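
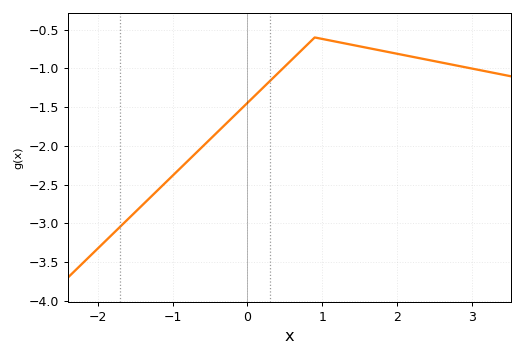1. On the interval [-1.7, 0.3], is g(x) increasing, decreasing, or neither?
increasing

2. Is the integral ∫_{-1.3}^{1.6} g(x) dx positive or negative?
negative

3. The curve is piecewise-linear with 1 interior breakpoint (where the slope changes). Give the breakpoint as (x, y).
(0.9, -0.6)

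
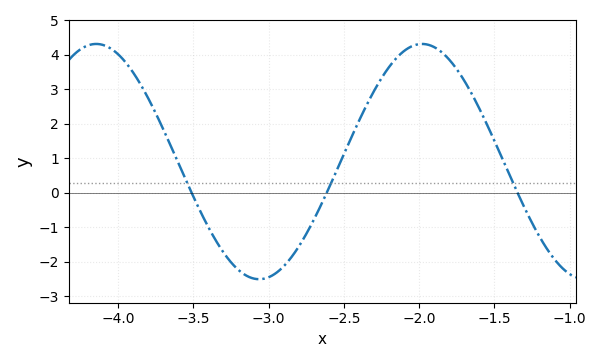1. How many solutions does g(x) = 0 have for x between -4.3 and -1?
3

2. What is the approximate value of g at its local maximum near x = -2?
4.3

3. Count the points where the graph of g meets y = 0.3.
3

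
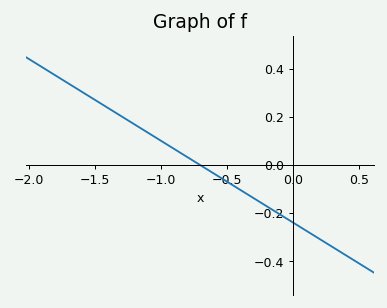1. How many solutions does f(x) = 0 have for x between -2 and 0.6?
1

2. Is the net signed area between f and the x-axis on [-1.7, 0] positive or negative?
positive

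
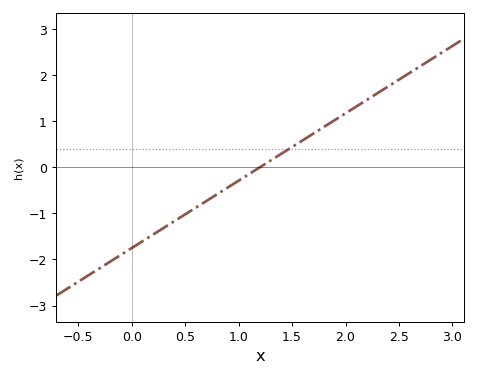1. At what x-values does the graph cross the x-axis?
1.2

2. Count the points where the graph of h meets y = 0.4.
1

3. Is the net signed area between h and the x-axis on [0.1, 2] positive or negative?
negative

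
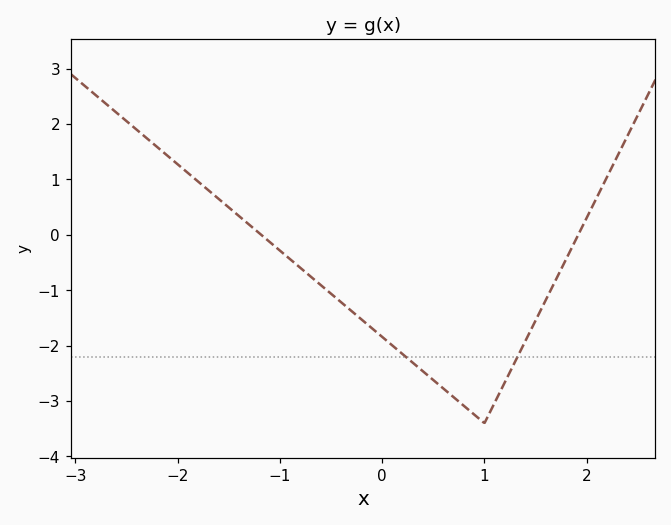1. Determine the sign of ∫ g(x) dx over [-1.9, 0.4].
negative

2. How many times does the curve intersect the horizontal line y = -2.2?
2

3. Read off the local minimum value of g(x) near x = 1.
-3.4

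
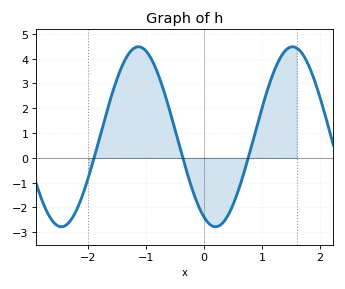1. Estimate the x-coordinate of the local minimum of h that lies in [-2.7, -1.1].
-2.46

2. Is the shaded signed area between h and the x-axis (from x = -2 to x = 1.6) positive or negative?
positive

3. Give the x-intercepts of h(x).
-1.9, -0.367, 0.764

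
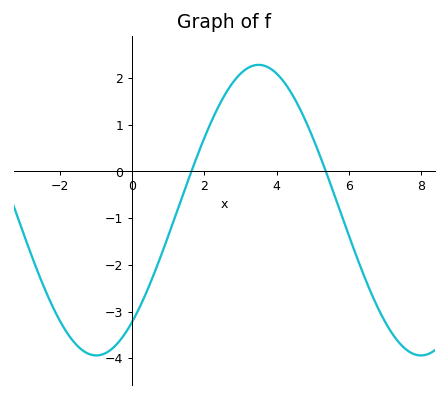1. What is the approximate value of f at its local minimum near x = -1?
-3.9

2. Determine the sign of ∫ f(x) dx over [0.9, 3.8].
positive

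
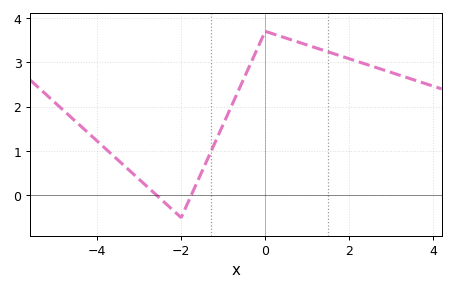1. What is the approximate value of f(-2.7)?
0.1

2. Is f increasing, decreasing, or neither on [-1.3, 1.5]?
neither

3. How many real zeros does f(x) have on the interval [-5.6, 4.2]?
2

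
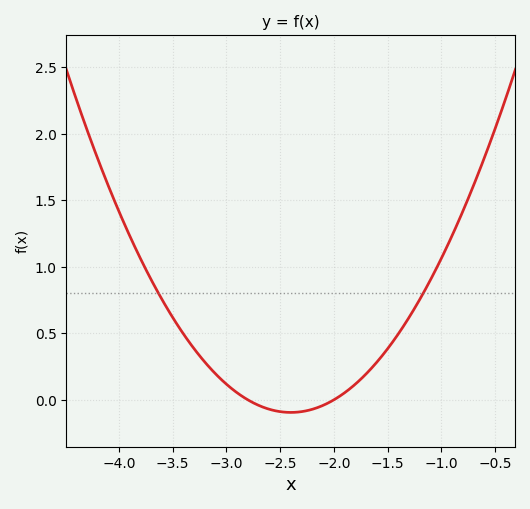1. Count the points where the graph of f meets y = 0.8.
2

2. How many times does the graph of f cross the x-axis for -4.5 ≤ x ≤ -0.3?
2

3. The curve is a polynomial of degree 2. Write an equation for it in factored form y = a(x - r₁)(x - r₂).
y = 0.59(x + 2.8)(x + 2)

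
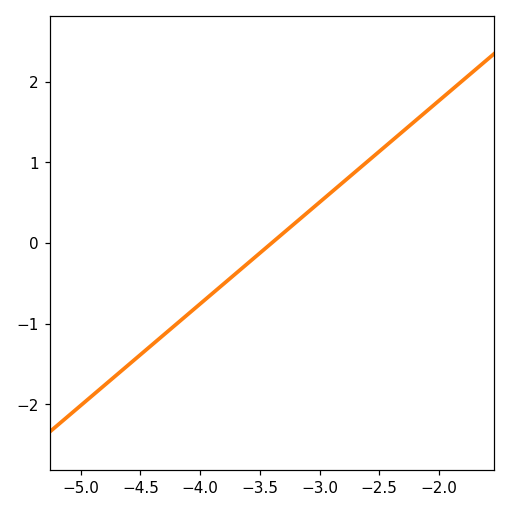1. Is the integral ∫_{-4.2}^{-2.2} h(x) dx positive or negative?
positive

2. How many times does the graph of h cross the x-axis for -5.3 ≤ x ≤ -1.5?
1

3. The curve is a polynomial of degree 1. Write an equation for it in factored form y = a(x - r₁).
y = 1.26(x + 3.4)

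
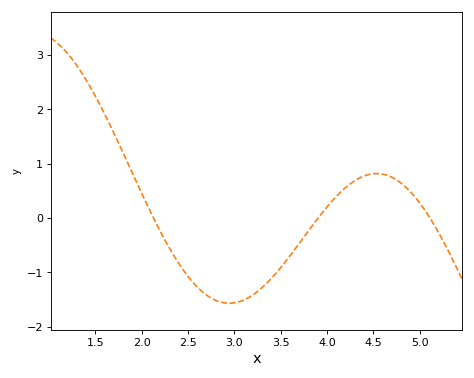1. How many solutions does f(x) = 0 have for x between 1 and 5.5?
3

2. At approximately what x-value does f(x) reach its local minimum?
2.9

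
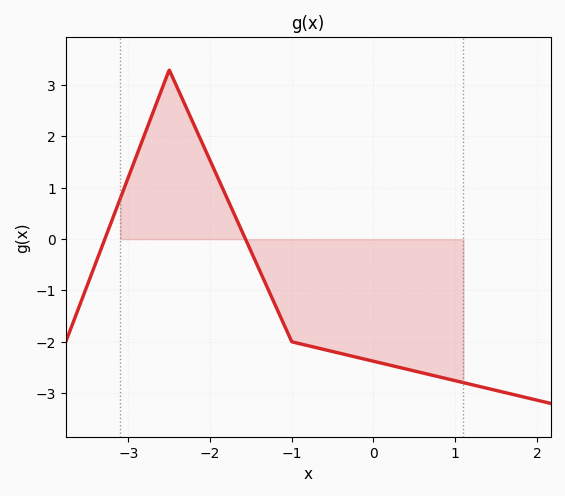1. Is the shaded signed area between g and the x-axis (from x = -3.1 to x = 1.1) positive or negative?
negative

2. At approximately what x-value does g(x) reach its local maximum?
-2.5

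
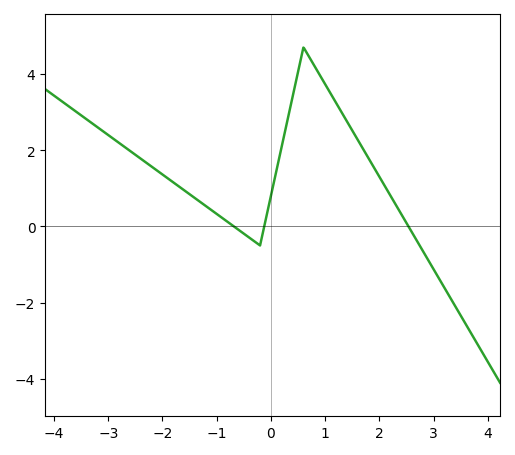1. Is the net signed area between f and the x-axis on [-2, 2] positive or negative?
positive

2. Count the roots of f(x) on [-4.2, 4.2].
3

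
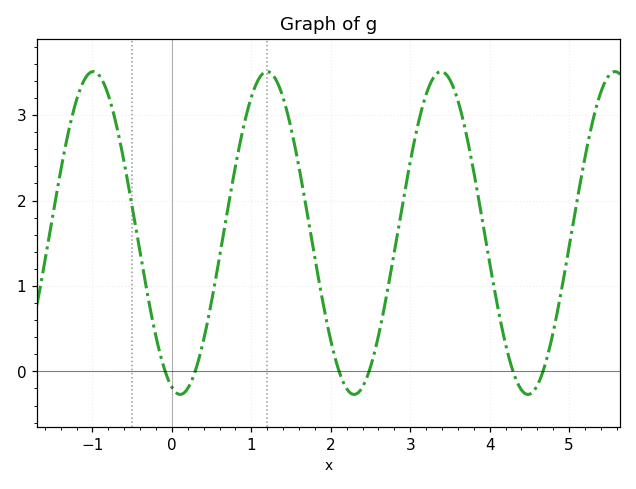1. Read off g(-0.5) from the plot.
1.93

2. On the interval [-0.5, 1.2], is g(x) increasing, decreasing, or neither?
neither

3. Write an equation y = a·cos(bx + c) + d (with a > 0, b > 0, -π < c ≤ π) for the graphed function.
y = 1.89cos(2.87x + 2.84) + 1.62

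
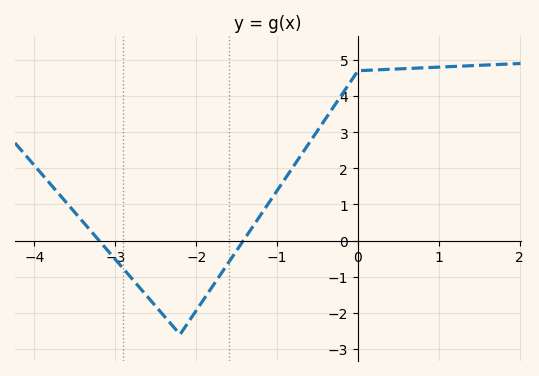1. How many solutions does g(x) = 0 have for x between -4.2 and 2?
2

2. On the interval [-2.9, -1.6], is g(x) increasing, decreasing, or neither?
neither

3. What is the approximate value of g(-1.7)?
-0.9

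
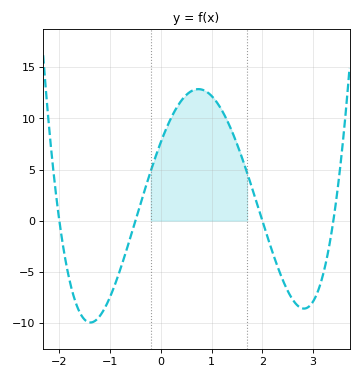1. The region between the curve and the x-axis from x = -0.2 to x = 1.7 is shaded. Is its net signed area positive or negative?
positive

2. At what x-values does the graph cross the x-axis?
-2, -0.5, 2, 3.4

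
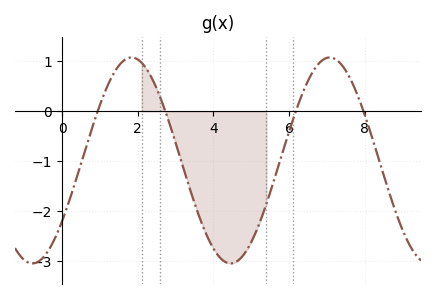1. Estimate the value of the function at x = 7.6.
0.677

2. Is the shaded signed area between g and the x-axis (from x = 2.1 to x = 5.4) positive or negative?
negative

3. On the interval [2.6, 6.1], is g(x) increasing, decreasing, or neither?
neither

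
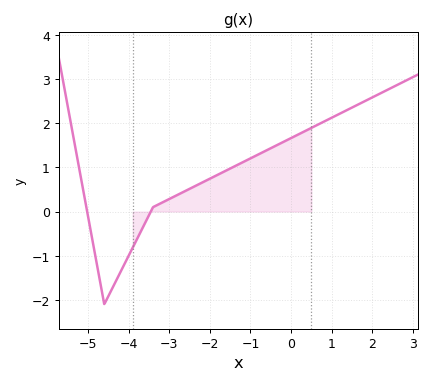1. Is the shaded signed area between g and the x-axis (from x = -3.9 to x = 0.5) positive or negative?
positive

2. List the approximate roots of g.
-5, -3.4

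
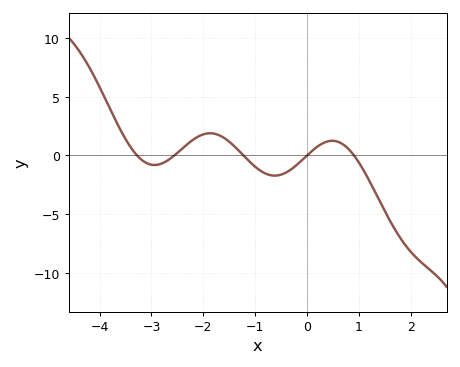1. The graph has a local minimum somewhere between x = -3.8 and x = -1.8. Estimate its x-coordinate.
-2.9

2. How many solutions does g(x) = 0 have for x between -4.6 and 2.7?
5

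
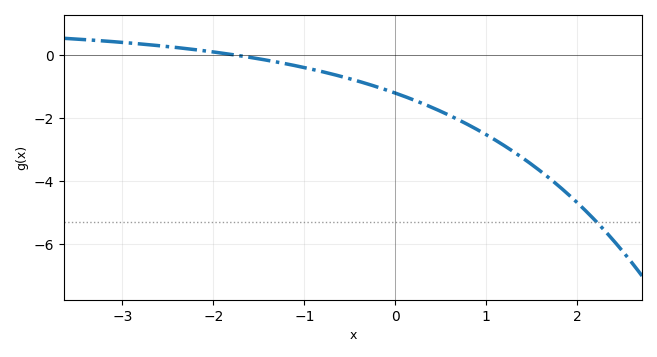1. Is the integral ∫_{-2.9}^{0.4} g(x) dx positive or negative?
negative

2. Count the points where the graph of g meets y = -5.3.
1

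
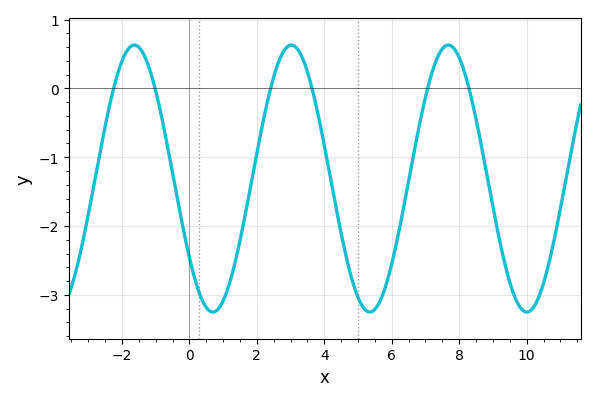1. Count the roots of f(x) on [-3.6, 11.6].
6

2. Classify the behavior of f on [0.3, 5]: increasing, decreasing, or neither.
neither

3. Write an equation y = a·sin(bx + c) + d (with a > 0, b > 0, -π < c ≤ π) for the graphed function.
y = 1.94sin(1.4x - 2.5) - 1.31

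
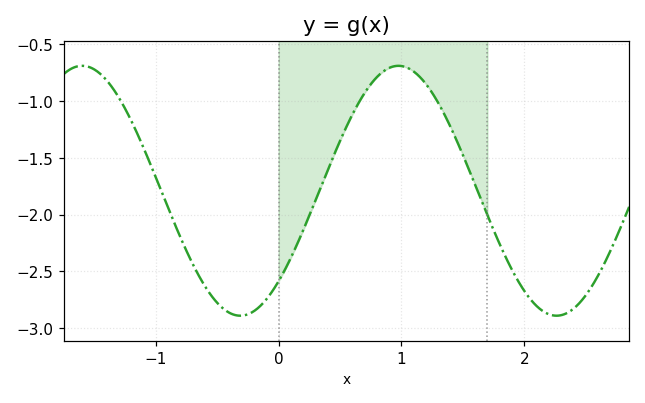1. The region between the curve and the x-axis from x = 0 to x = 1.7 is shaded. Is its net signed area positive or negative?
negative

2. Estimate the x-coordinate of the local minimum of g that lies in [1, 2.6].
2.26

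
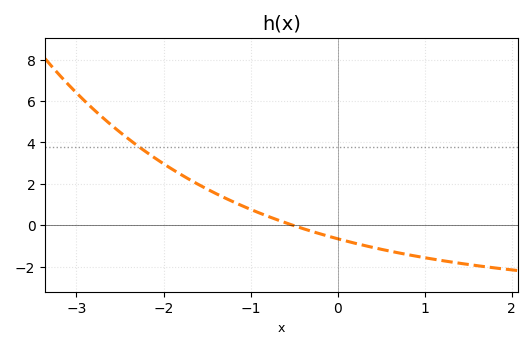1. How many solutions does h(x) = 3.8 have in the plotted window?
1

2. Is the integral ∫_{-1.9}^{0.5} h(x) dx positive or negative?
positive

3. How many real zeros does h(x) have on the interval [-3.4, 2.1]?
1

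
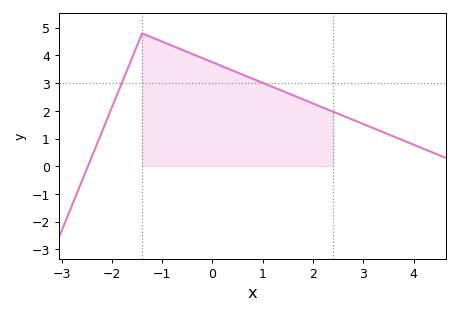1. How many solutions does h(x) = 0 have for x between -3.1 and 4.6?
1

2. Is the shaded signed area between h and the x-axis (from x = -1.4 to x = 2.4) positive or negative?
positive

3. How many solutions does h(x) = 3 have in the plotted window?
2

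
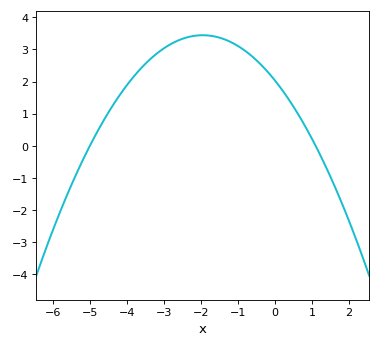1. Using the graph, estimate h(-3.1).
3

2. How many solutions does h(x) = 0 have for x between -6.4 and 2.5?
2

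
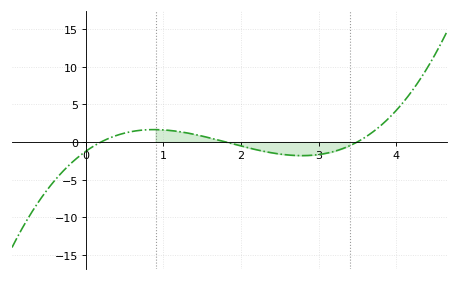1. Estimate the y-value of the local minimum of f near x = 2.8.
-2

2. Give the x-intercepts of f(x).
0.2, 1.8, 3.5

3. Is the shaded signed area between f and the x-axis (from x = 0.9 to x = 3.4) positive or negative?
negative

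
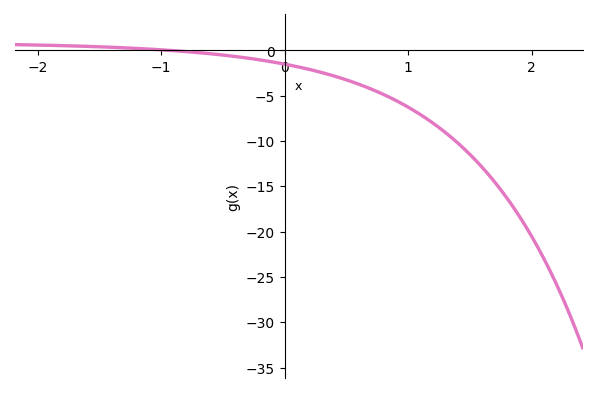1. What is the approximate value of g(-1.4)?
0.5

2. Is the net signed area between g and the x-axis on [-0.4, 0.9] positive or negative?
negative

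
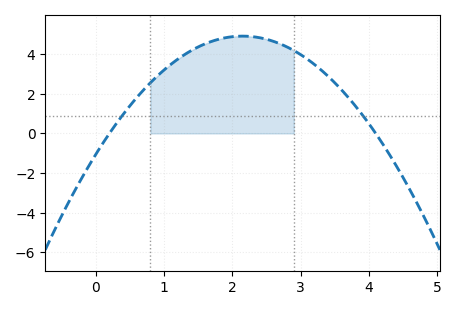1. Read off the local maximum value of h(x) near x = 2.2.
4.91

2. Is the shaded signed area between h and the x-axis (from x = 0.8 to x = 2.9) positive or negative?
positive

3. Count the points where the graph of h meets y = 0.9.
2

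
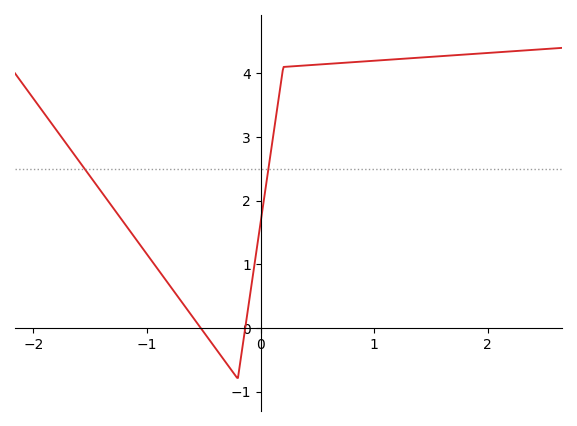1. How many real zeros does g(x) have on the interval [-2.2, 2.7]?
2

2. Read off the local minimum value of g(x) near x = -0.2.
-0.799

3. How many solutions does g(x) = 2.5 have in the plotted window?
2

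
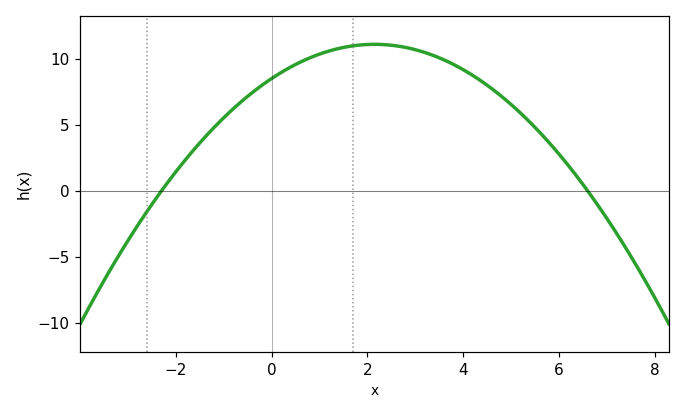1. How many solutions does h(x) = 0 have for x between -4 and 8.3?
2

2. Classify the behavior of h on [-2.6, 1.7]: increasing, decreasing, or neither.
increasing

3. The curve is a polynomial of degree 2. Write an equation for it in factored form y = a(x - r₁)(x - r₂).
y = -0.56(x + 2.3)(x - 6.6)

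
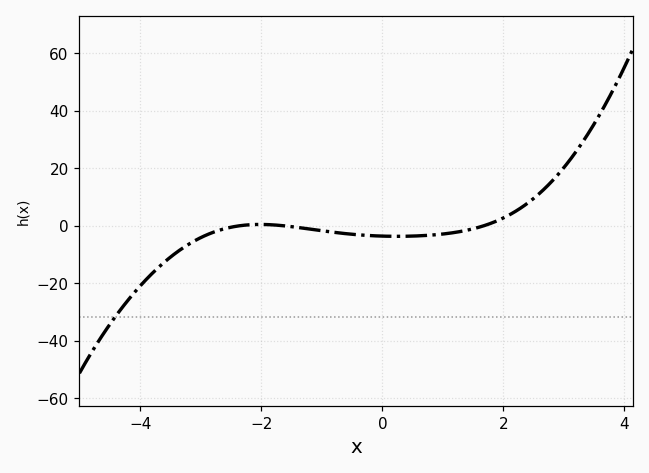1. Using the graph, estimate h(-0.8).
-2.28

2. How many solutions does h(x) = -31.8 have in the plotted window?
1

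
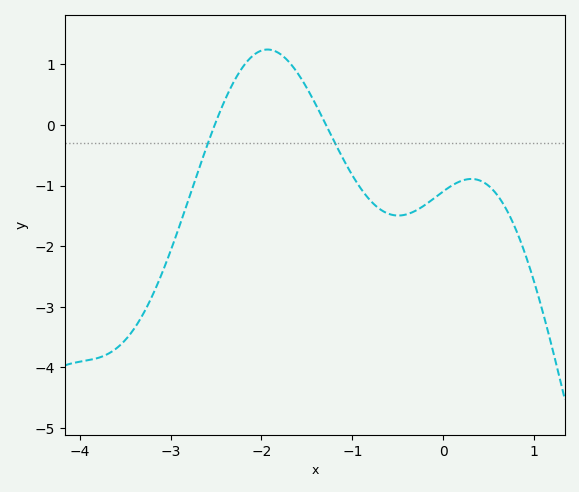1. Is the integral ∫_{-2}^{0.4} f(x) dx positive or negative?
negative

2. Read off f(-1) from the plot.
-0.831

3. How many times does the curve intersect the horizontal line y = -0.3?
2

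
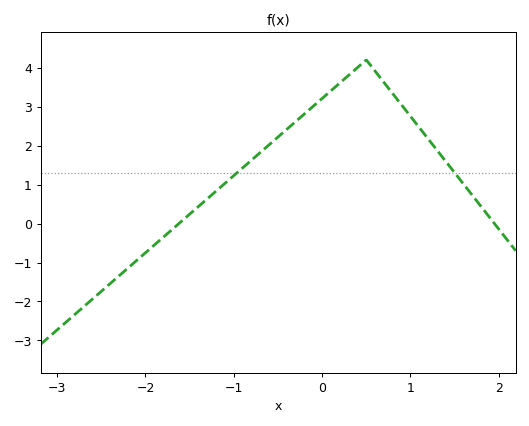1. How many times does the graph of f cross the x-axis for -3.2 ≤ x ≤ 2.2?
2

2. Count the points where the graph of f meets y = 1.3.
2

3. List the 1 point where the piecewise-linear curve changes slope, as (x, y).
(0.5, 4.2)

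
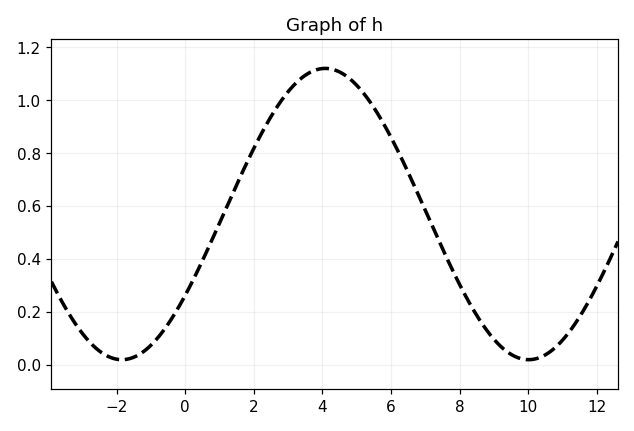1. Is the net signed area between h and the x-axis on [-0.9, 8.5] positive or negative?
positive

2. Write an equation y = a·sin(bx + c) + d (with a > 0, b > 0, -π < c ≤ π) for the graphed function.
y = 0.55sin(0.53x - 0.59) + 0.57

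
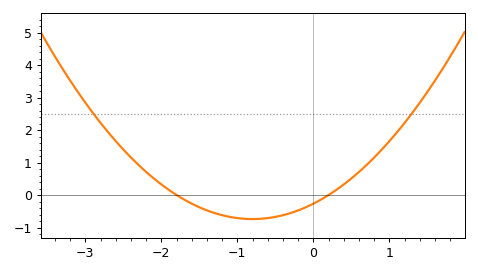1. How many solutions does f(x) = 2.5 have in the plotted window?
2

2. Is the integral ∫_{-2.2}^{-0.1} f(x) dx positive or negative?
negative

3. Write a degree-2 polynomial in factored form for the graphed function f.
y = 0.74(x + 1.8)(x - 0.2)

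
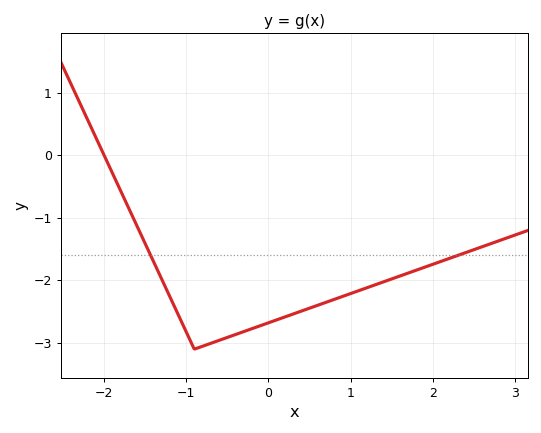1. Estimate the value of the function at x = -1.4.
-1.68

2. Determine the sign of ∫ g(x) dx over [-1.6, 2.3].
negative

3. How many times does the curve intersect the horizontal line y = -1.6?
2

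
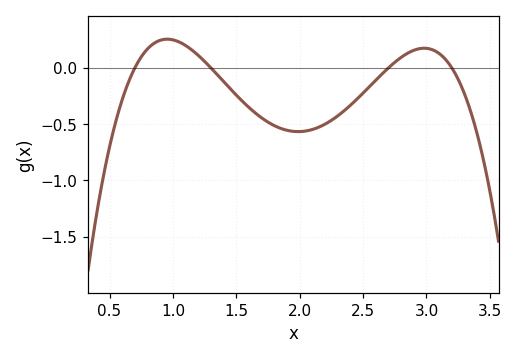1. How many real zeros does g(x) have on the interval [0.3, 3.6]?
4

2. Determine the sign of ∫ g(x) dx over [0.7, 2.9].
negative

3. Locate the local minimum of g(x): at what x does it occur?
2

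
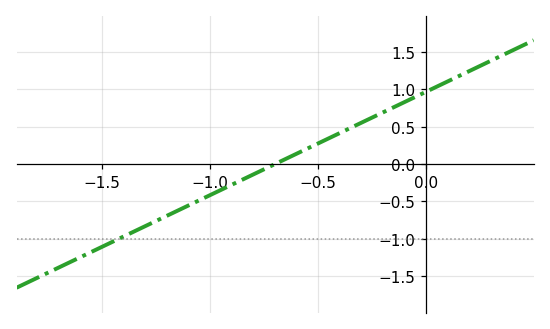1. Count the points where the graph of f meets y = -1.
1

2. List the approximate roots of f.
-0.7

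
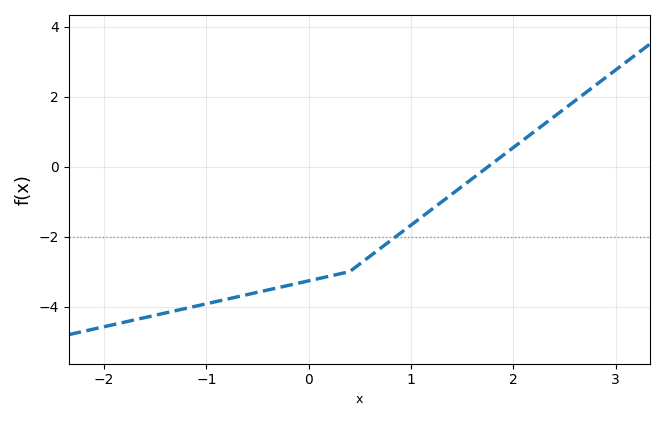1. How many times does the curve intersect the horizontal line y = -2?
1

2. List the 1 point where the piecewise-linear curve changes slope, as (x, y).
(0.4, -3)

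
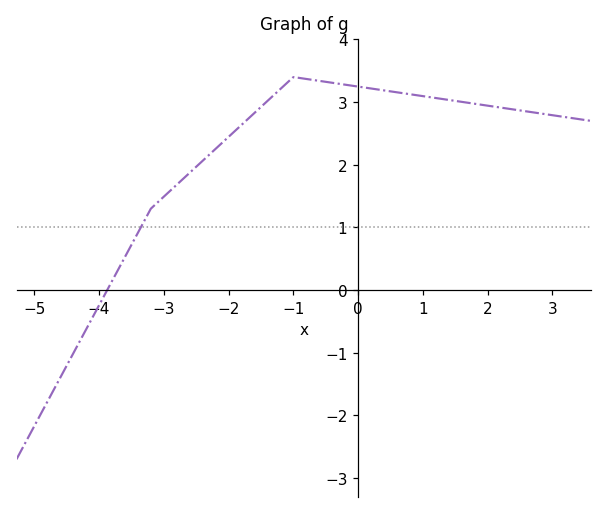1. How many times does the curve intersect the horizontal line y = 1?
1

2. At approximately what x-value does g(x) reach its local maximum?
-1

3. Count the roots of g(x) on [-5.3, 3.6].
1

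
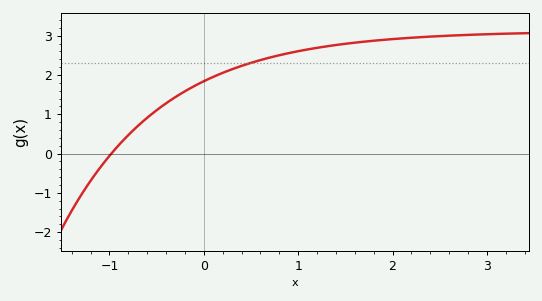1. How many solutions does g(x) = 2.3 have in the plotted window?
1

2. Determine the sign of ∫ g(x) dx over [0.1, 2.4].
positive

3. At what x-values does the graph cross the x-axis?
-0.979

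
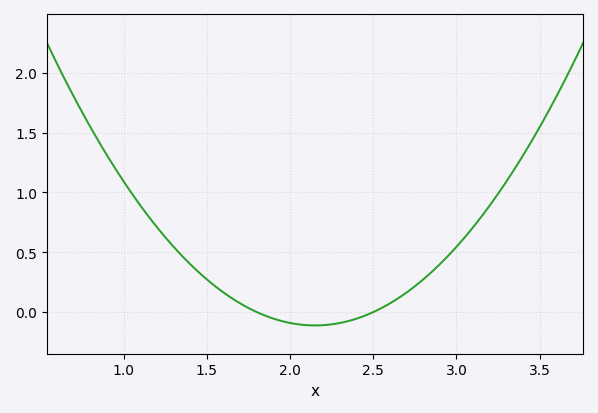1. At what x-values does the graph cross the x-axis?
1.8, 2.5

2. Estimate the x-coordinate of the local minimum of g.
2.15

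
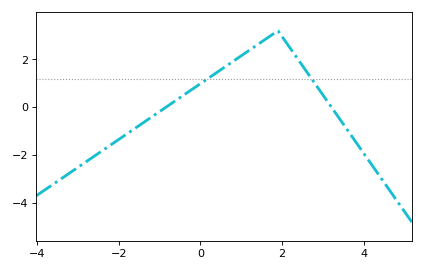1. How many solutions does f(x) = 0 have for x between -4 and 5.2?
2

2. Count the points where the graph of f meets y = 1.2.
2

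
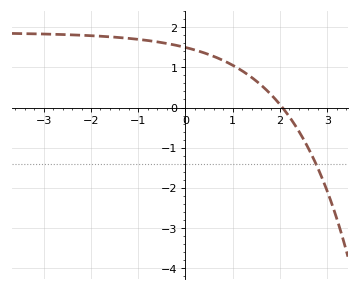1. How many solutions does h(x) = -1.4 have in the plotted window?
1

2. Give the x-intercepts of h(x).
2.05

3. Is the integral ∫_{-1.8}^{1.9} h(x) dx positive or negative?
positive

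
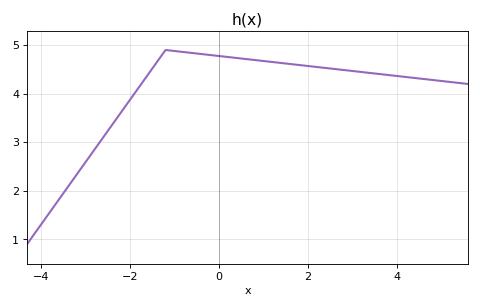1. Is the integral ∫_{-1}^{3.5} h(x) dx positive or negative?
positive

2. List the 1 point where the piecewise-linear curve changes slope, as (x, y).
(-1.2, 4.9)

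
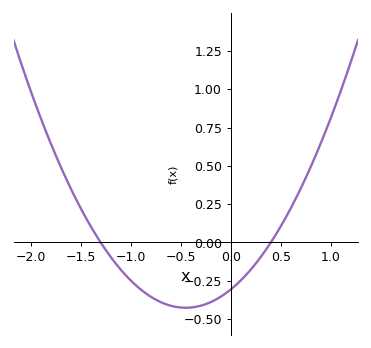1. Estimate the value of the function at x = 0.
-0.3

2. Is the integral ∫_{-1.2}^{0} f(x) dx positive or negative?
negative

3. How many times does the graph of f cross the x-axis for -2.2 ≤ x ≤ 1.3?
2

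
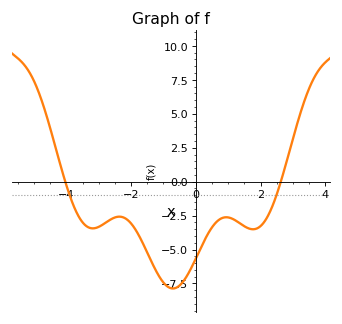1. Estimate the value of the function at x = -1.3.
-6.24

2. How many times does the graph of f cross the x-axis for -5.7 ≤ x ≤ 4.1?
2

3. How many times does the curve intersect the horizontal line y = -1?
2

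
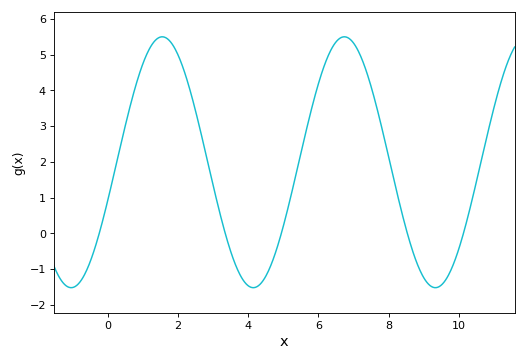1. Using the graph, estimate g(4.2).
-1.5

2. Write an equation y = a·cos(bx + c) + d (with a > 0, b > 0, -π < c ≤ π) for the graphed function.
y = 3.51cos(1.2x - 1.9) + 1.99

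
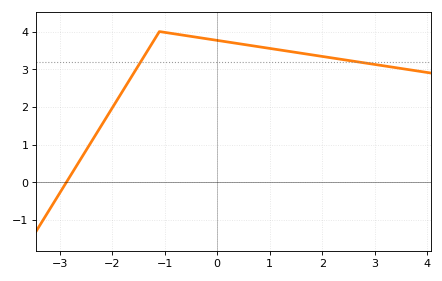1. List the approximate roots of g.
-2.8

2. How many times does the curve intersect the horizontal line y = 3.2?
2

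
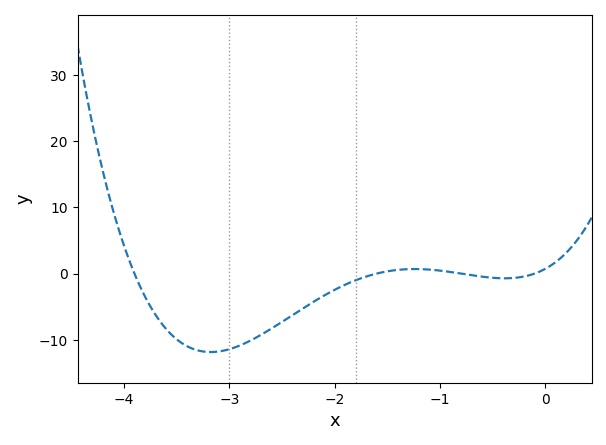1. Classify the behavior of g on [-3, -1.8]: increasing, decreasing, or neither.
increasing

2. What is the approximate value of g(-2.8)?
-10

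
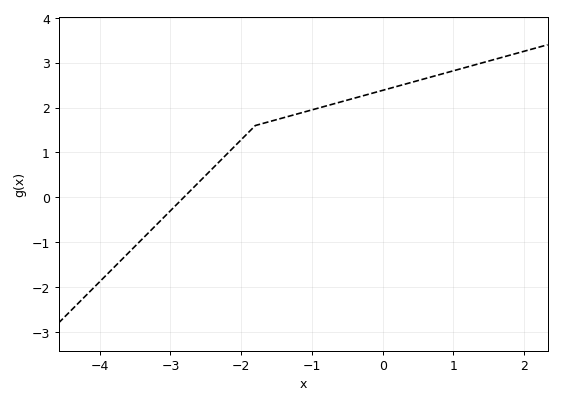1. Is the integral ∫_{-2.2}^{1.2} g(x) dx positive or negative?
positive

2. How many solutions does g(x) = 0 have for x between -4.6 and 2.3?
1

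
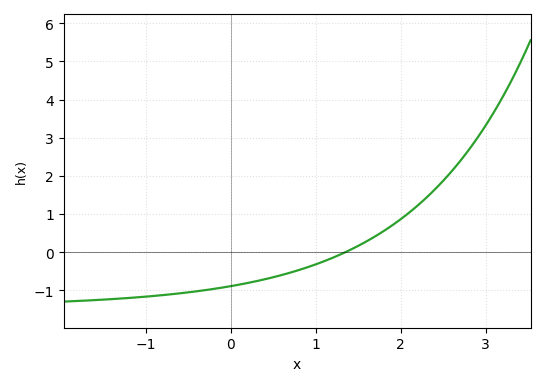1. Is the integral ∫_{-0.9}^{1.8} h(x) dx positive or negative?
negative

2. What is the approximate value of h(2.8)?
2.67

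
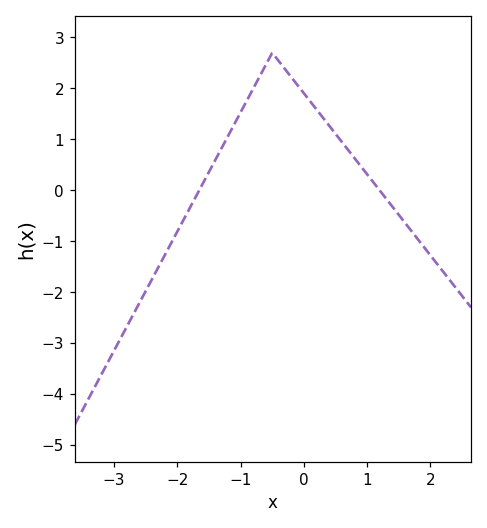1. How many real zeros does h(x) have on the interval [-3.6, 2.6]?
2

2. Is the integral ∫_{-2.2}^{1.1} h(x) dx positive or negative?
positive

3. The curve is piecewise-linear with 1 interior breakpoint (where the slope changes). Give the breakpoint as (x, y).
(-0.5, 2.7)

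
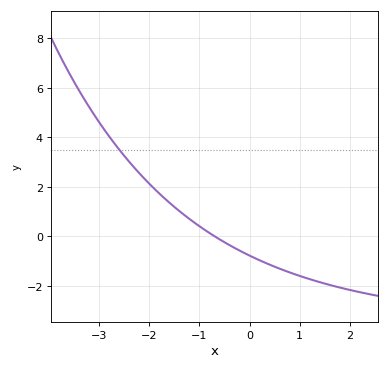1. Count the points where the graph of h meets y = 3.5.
1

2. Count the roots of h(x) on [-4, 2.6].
1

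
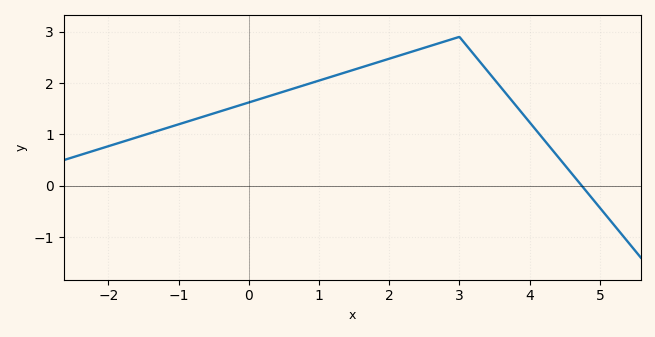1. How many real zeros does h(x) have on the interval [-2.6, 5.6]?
1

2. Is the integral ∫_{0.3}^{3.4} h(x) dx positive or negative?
positive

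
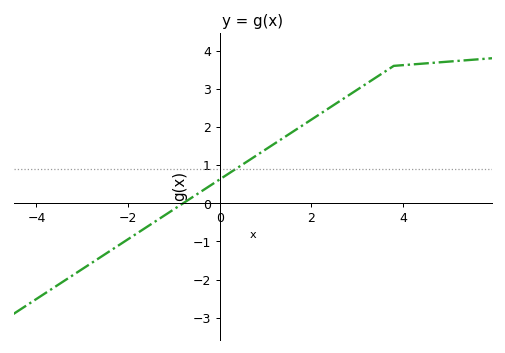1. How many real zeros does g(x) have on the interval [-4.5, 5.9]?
1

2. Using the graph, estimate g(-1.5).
-0.6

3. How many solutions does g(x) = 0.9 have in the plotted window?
1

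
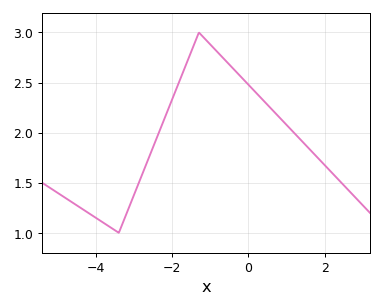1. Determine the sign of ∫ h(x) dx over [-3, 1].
positive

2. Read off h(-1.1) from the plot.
2.9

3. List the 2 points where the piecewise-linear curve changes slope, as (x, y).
(-3.4, 1); (-1.3, 3)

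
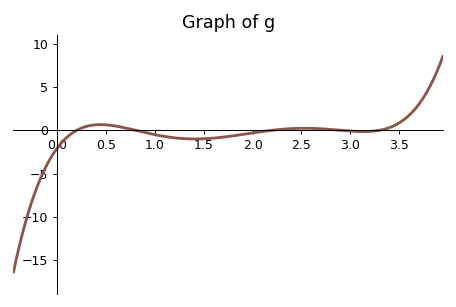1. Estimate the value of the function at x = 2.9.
0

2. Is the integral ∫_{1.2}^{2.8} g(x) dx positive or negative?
negative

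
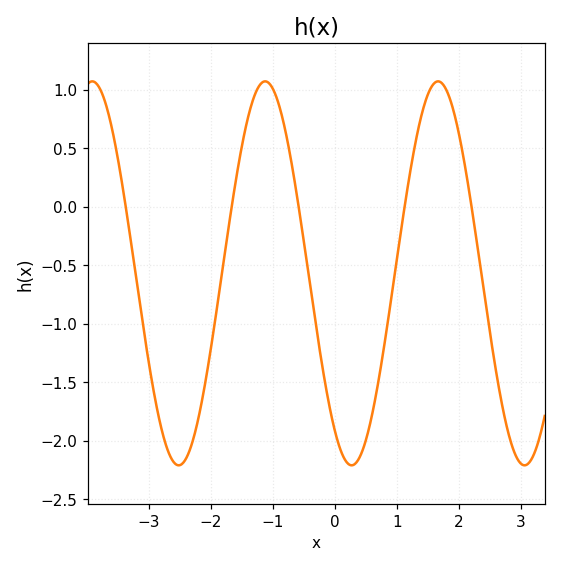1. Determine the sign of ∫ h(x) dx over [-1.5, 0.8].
negative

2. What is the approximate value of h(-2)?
-1.2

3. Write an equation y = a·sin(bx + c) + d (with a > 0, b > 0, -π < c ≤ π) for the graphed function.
y = 1.64sin(2.25x - 2.18) - 0.57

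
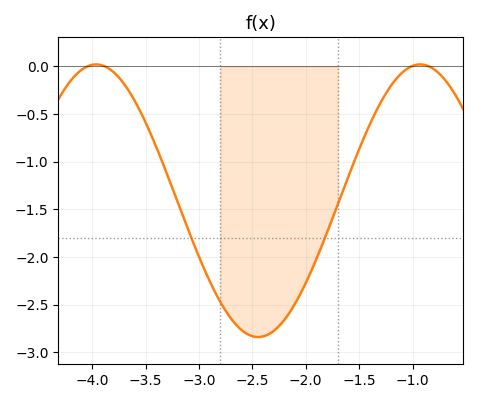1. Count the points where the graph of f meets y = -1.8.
2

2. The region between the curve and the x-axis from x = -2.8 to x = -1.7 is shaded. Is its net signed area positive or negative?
negative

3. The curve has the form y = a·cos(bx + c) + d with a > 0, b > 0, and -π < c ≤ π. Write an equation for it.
y = 1.43cos(2.07x + 1.92) - 1.41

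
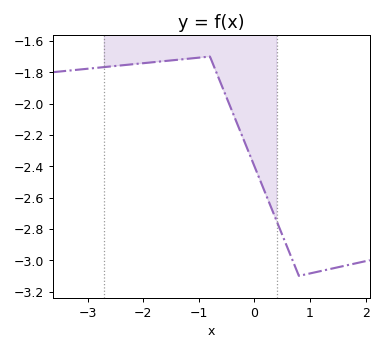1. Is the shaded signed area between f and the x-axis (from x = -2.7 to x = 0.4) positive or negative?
negative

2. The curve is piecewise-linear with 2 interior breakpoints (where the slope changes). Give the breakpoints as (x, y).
(-0.8, -1.7); (0.8, -3.1)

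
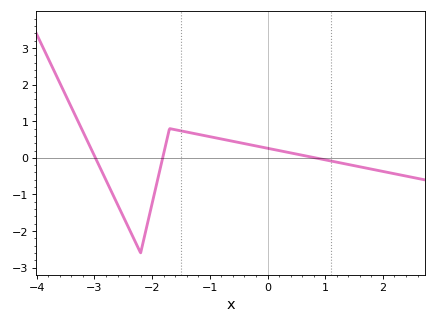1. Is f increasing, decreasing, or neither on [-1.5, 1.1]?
decreasing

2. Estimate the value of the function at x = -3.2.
0.7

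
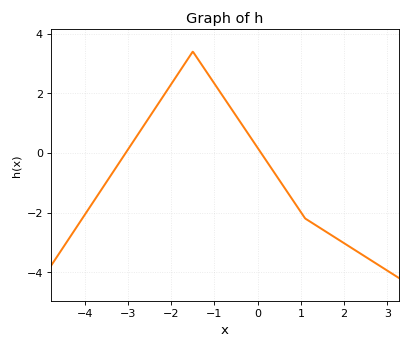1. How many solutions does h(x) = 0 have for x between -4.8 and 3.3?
2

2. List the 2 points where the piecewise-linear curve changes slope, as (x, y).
(-1.5, 3.4); (1.1, -2.2)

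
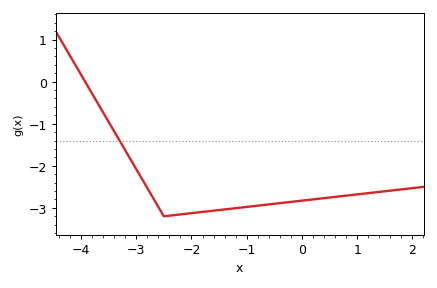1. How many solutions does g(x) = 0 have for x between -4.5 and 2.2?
1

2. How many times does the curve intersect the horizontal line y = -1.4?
1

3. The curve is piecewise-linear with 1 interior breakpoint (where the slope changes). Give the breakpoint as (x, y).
(-2.5, -3.2)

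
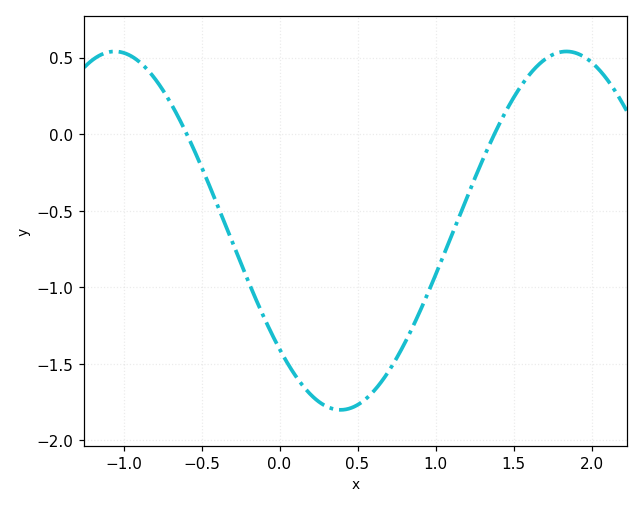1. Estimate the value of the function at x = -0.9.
0.45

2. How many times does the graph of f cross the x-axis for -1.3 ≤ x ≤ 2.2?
2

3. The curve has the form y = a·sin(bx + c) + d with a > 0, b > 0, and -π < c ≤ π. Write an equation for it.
y = 1.17sin(2.2x - 2.4) - 0.63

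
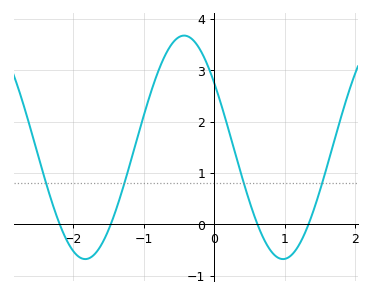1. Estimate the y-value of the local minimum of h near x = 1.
-0.68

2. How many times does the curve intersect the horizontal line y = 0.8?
4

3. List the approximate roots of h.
-2.19, -1.46, 0.616, 1.34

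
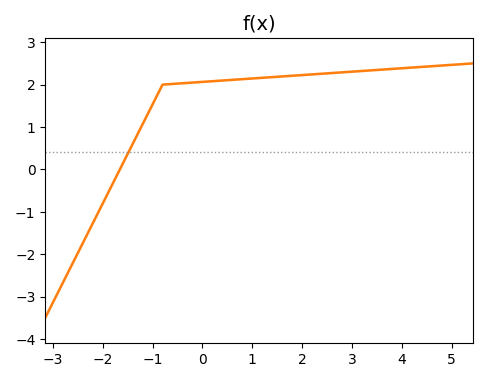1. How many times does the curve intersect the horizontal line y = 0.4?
1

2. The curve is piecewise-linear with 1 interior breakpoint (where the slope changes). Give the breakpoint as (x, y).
(-0.8, 2)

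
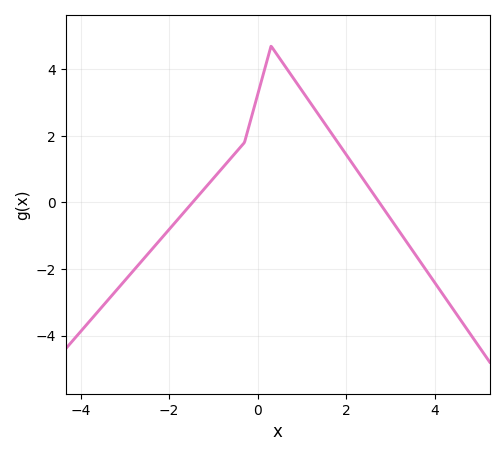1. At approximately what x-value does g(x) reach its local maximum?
0.4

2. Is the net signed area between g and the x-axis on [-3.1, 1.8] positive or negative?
positive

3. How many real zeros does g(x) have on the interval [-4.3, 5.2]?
2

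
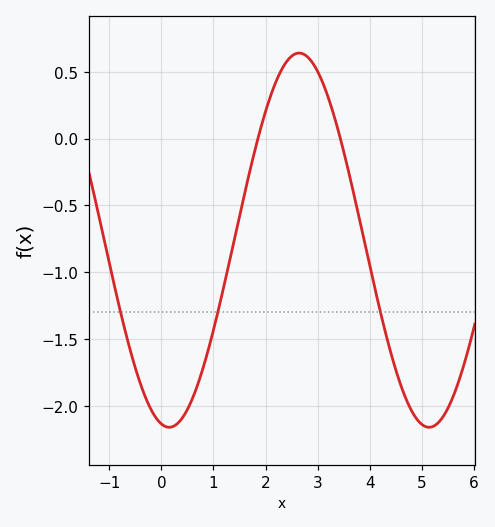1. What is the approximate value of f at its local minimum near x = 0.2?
-2.16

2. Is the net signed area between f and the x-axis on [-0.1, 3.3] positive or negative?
negative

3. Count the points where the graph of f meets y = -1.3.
3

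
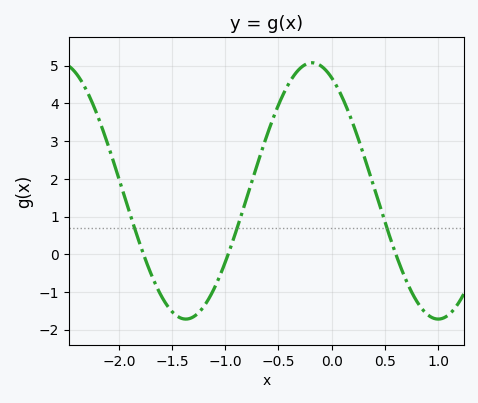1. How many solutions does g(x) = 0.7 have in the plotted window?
3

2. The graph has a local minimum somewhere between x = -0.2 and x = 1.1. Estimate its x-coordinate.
1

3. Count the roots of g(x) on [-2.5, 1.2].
3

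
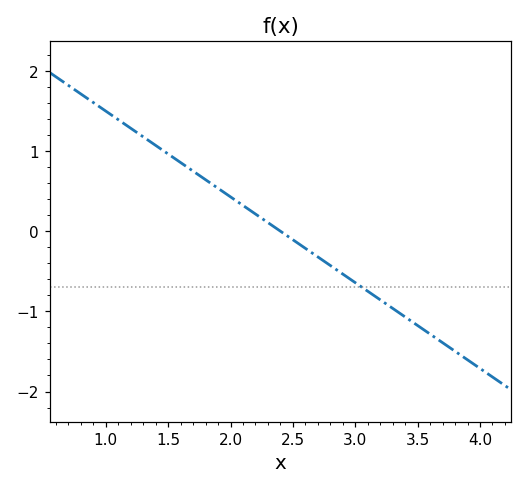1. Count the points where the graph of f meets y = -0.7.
1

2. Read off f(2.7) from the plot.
-0.321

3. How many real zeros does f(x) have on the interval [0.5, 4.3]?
1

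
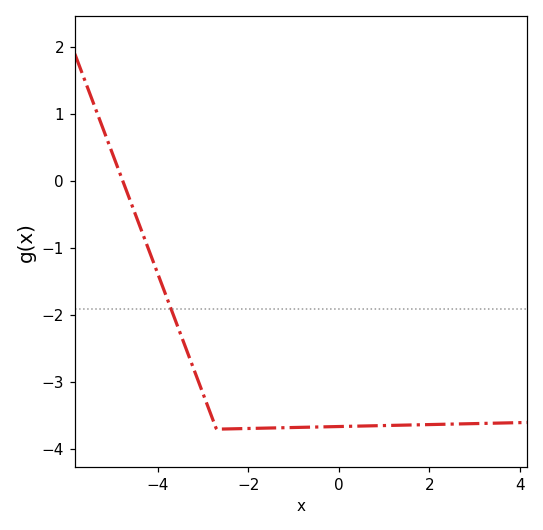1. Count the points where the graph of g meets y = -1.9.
1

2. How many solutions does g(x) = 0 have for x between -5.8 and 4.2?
1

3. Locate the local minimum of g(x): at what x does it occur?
-2.7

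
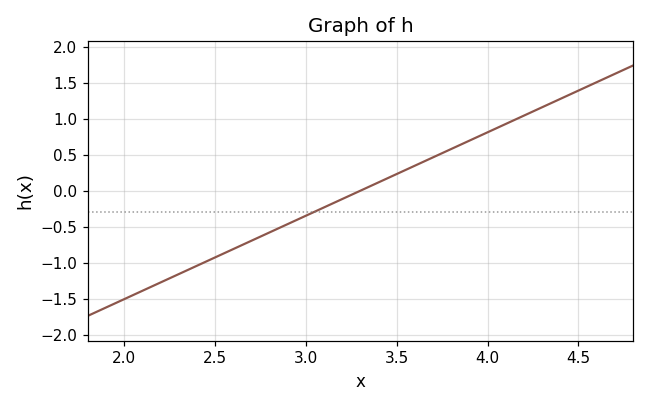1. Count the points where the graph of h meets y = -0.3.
1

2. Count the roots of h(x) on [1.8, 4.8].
1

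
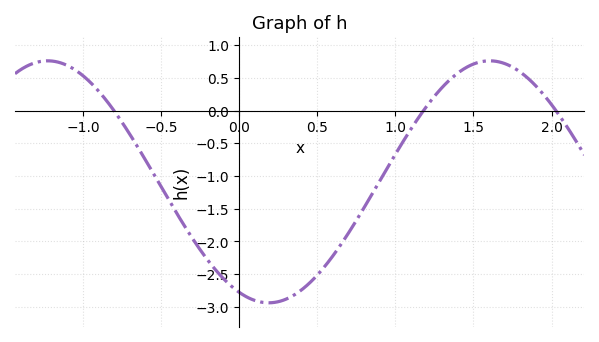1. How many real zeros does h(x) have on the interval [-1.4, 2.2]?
3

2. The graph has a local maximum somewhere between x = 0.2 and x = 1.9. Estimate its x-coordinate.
1.6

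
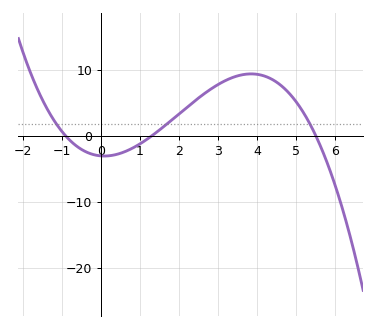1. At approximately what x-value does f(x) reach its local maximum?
3.8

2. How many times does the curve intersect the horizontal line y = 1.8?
3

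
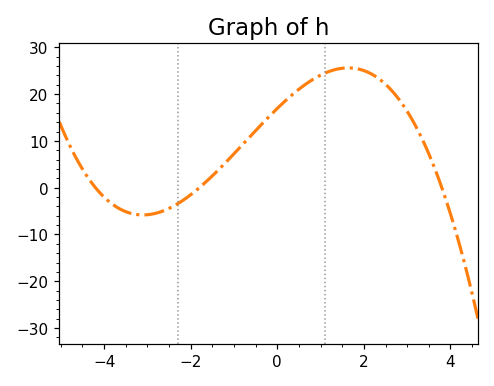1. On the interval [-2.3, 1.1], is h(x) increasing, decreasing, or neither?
increasing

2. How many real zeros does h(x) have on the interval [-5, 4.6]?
3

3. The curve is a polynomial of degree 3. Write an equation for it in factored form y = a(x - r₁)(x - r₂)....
y = -0.59(x + 4.2)(x + 1.8)(x - 3.8)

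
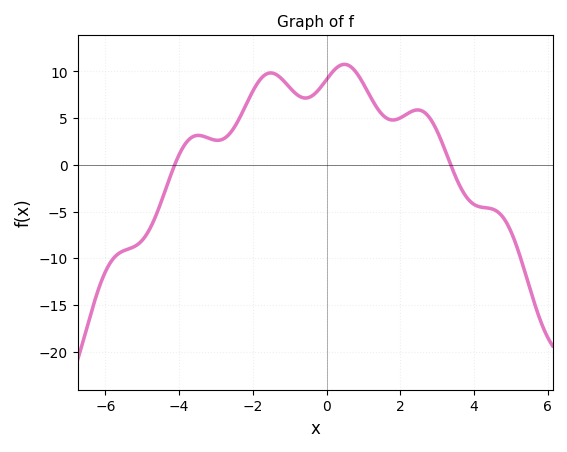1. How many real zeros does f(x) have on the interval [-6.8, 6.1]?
2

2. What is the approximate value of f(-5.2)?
-8.71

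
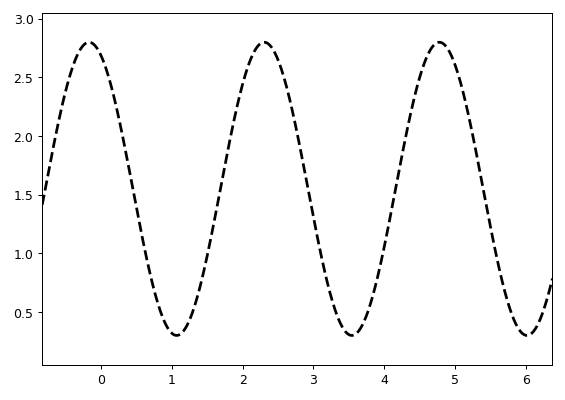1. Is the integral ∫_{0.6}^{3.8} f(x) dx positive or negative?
positive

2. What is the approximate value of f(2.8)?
1.93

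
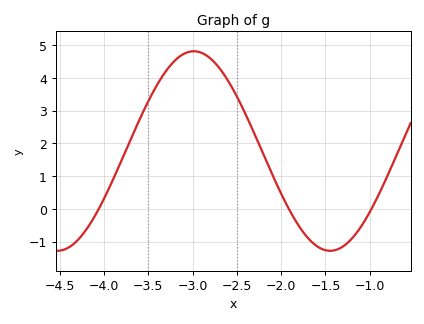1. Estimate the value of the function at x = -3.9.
0.9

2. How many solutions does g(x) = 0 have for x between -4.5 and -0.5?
3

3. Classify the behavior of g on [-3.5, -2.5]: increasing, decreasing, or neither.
neither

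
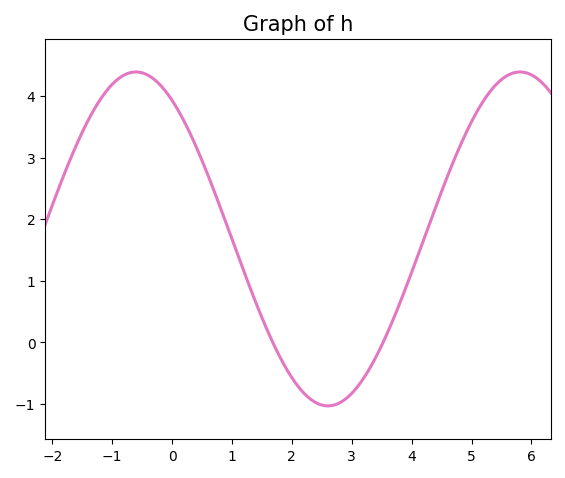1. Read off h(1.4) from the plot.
0.6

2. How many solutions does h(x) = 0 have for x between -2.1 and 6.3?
2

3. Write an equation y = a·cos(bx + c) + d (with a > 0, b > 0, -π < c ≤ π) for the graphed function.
y = 2.71cos(0.98x + 0.59) + 1.68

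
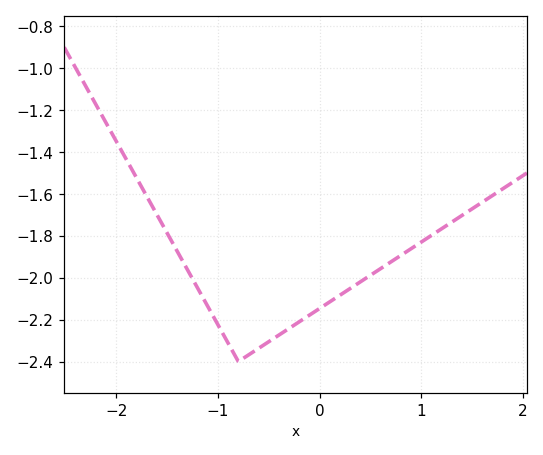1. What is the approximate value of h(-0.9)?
-2.31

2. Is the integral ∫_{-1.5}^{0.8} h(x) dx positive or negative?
negative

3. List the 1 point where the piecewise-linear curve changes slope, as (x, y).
(-0.8, -2.4)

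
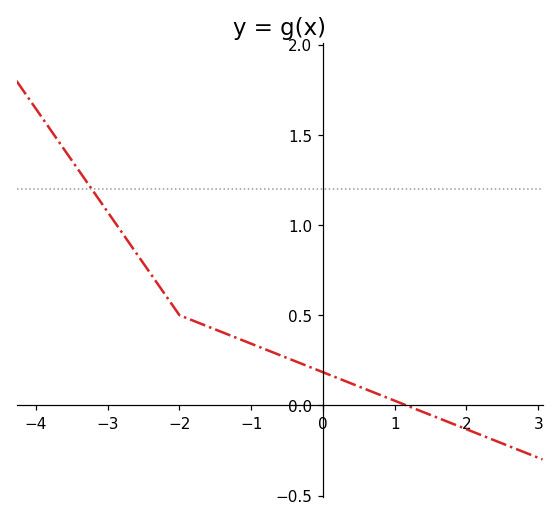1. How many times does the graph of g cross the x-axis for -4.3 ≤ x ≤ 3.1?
1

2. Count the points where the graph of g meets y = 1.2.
1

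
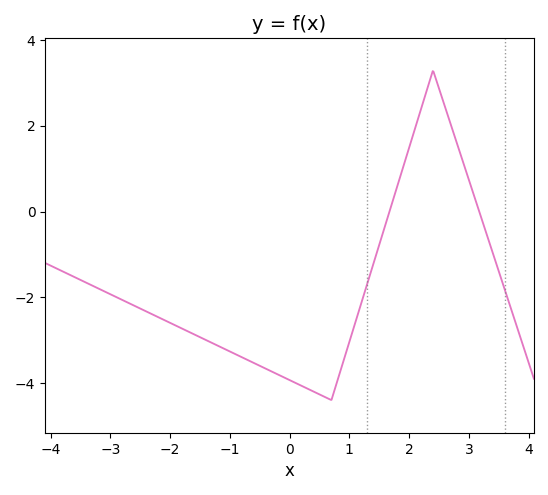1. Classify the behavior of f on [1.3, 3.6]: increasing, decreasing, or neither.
neither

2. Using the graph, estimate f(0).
-4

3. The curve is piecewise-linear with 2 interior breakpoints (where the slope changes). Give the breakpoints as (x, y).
(0.7, -4.4); (2.4, 3.3)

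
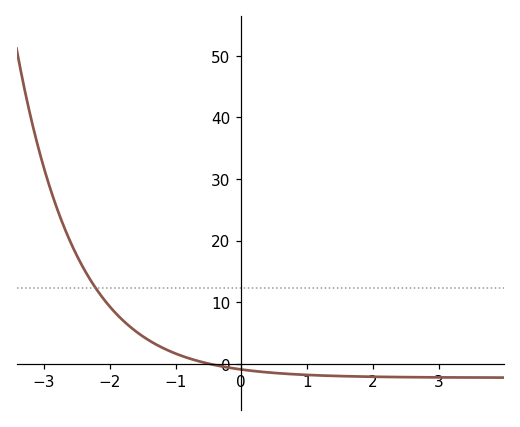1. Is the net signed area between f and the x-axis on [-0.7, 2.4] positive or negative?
negative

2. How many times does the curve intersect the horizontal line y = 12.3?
1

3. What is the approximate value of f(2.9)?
-2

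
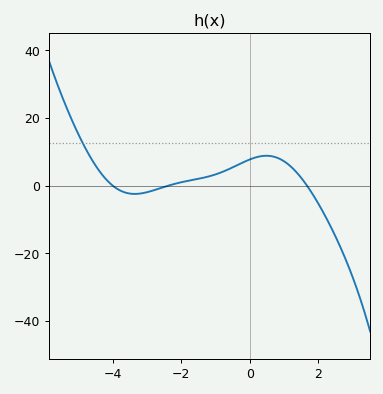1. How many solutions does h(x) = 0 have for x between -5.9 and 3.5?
3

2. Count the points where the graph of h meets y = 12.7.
1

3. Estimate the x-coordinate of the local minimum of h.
-3.4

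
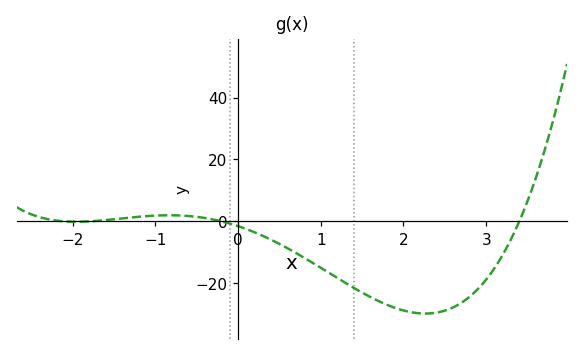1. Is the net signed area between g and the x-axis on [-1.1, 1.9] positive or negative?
negative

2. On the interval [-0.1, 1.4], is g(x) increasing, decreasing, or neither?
decreasing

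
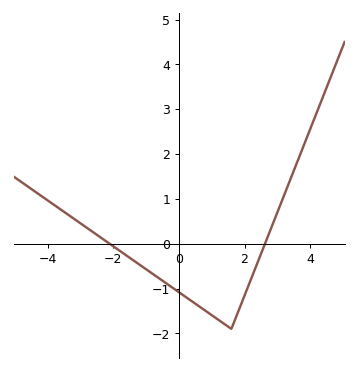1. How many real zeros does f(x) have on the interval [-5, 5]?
2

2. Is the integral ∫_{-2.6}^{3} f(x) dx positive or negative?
negative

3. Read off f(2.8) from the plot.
0.326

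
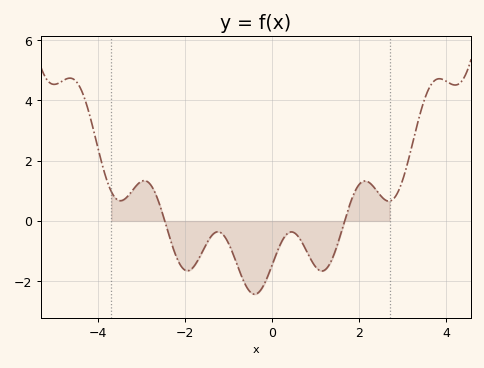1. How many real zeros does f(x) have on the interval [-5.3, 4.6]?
2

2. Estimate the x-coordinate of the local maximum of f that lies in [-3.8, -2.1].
-3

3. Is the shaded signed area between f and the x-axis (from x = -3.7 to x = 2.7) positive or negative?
negative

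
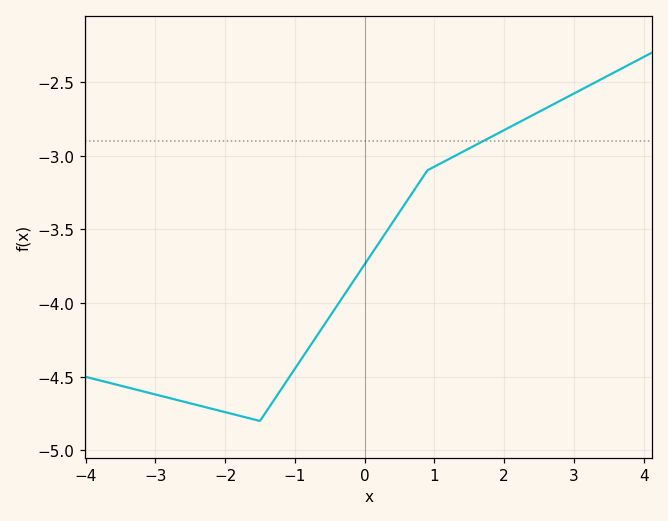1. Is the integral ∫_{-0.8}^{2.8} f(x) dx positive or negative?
negative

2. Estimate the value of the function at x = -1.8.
-4.75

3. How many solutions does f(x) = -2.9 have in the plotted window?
1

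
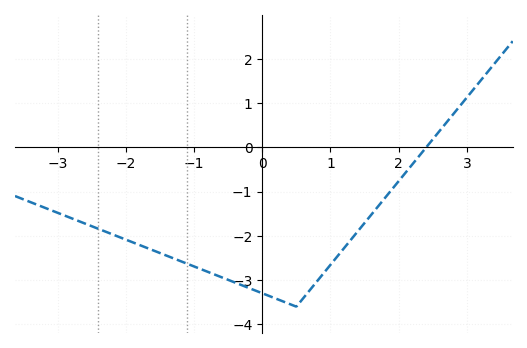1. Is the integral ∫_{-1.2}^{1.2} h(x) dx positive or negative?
negative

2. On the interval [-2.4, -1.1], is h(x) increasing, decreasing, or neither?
decreasing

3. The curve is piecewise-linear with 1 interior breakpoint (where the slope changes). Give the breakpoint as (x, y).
(0.5, -3.6)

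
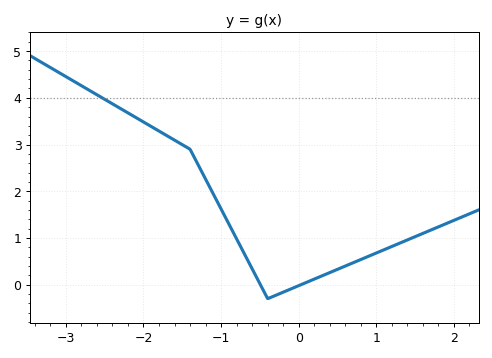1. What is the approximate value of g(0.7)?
0.469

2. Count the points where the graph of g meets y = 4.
1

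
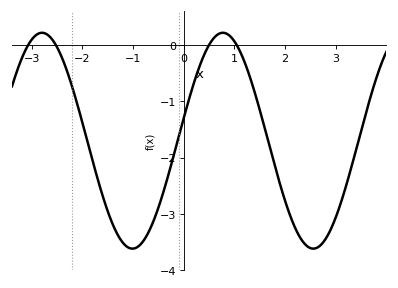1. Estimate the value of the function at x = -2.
-1.38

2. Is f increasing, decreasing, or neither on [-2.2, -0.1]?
neither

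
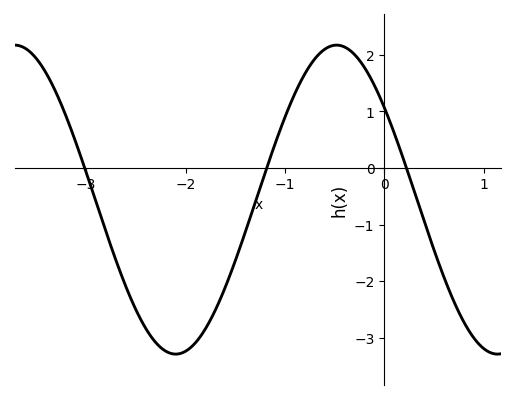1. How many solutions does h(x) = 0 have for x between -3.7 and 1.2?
3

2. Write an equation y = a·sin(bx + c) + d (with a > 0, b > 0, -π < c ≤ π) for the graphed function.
y = 2.73sin(1.94x + 2.5) - 0.56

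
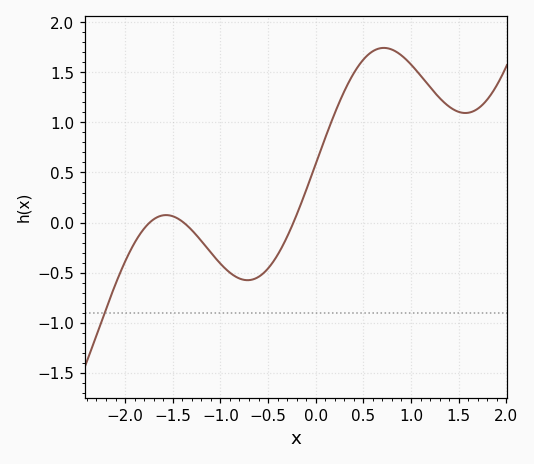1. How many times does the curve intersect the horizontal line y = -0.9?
1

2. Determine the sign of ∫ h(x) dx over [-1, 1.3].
positive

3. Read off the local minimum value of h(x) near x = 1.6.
1.09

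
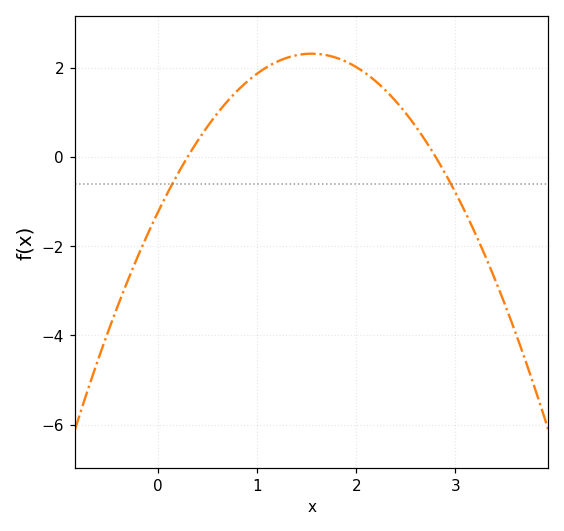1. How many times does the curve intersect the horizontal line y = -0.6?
2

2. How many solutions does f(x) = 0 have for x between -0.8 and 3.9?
2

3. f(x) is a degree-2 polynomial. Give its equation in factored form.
y = -1.48(x - 0.3)(x - 2.8)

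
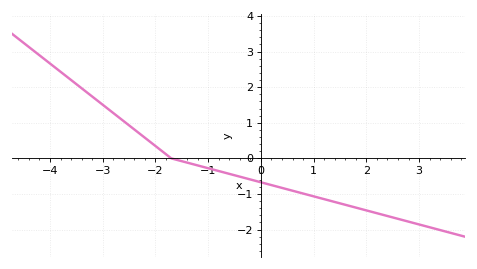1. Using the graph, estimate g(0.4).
-0.829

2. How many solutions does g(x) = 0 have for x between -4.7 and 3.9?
1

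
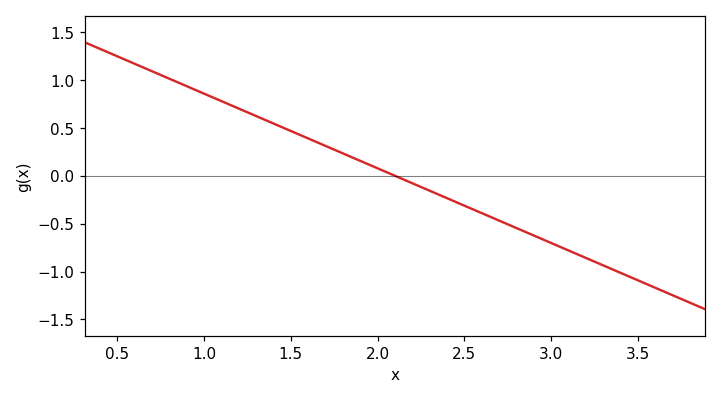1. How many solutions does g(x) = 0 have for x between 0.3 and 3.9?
1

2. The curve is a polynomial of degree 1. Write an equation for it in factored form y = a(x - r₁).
y = -0.78(x - 2.1)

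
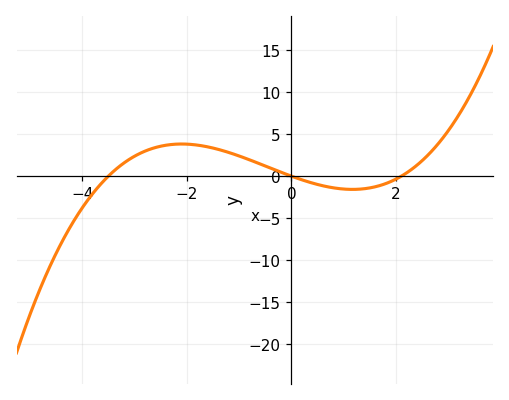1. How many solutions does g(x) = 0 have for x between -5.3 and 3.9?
3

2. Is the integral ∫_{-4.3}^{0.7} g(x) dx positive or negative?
positive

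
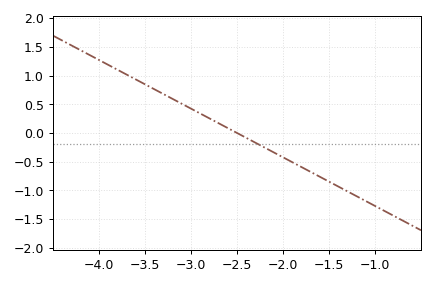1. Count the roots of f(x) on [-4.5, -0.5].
1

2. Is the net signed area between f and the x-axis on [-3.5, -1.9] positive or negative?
positive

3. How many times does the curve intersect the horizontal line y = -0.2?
1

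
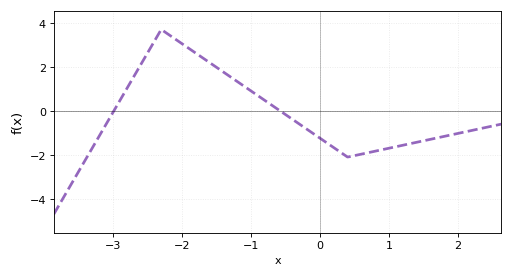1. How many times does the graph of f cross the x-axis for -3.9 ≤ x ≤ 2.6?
2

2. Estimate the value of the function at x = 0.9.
-1.76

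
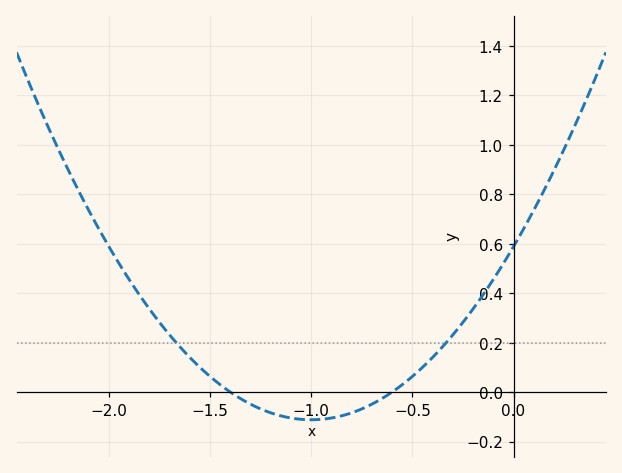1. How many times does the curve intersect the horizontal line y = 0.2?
2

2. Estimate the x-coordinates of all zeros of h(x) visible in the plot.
-1.4, -0.6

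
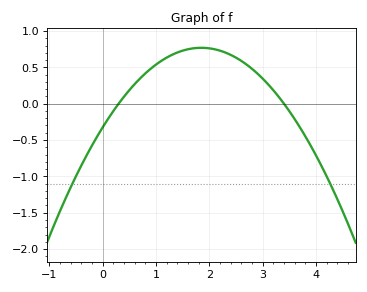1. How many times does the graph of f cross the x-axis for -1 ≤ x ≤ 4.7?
2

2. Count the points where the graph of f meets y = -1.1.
2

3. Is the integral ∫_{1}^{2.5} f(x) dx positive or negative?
positive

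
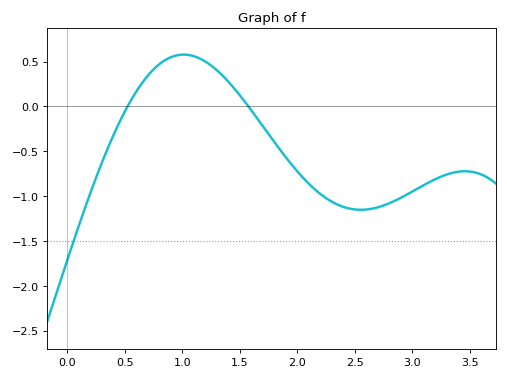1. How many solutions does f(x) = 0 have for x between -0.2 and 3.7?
2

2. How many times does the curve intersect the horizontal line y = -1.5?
1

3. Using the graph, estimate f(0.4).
-0.326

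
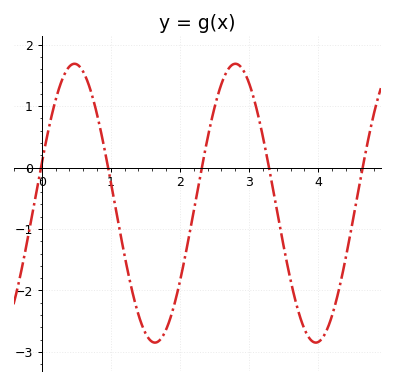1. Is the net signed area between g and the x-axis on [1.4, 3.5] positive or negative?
negative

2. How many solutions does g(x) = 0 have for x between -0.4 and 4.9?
5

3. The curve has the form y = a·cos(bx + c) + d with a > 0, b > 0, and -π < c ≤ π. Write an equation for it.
y = 2.27cos(2.7x - 1.28) - 0.58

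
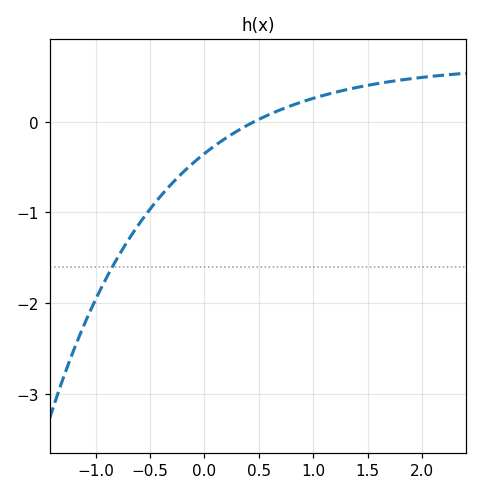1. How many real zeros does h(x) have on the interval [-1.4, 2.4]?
1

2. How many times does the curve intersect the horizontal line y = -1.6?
1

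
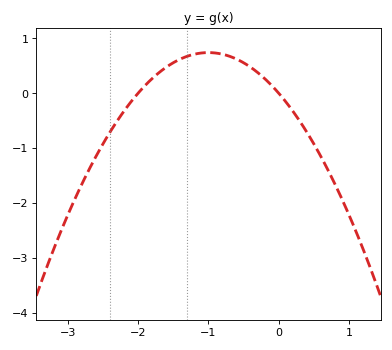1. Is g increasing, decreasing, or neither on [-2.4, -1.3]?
increasing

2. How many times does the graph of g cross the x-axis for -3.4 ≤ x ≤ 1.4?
2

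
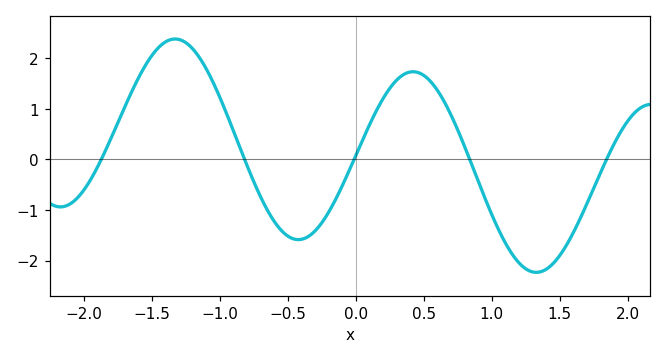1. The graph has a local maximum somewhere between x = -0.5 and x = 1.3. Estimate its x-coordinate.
0.4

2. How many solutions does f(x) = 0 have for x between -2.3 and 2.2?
5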